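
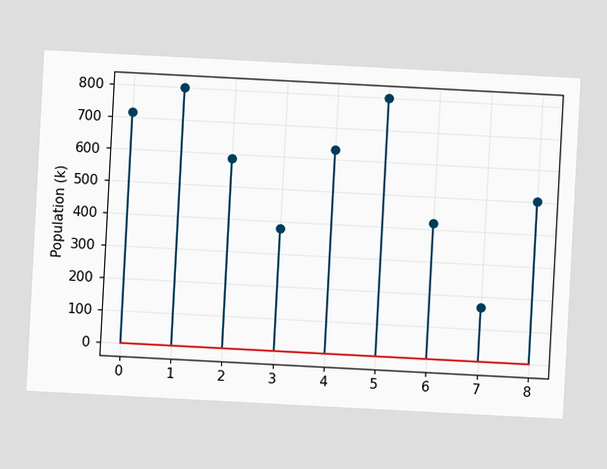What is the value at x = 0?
The chart is tilted about 3° clockwise. The stem at x=0 reaches 714k.

714k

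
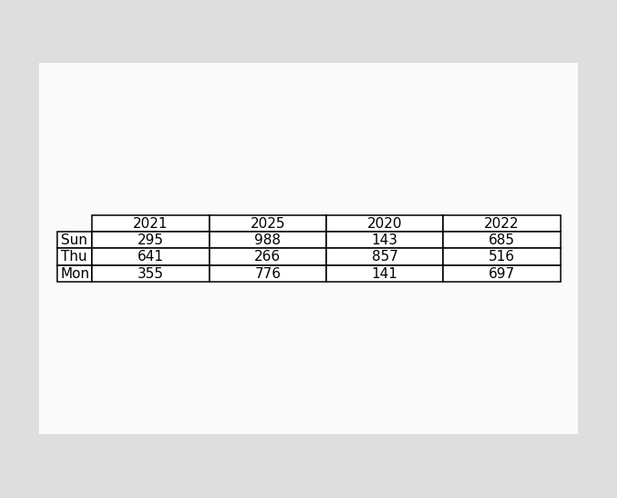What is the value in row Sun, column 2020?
The (Sun, 2020) cell reads 143.

143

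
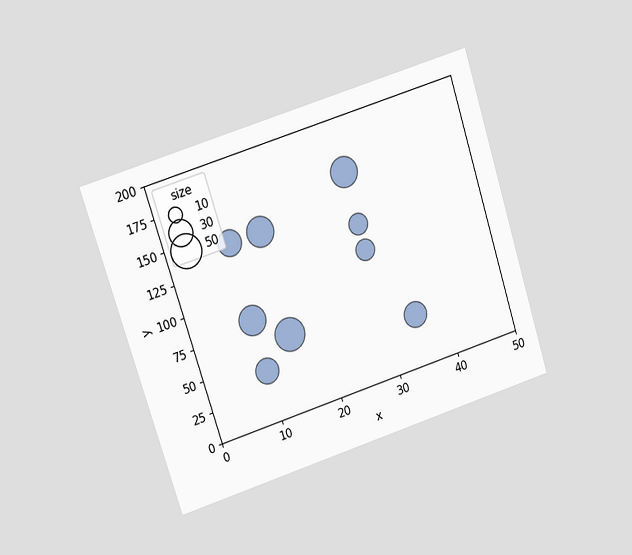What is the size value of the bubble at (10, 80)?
40

The chart is tilted about 18° counter-clockwise and viewed at a slight angle. Matching the bubble at (10, 80) against the size legend gives 40.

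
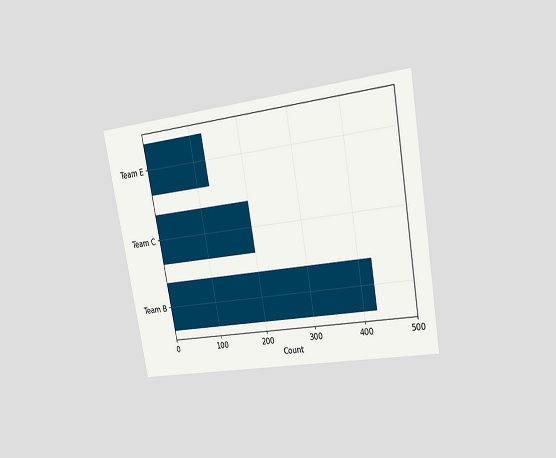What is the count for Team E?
The chart is tilted about 10° counter-clockwise and viewed at a slight angle. Reading along the chart's x-axis, the Team E bar reaches 125.

125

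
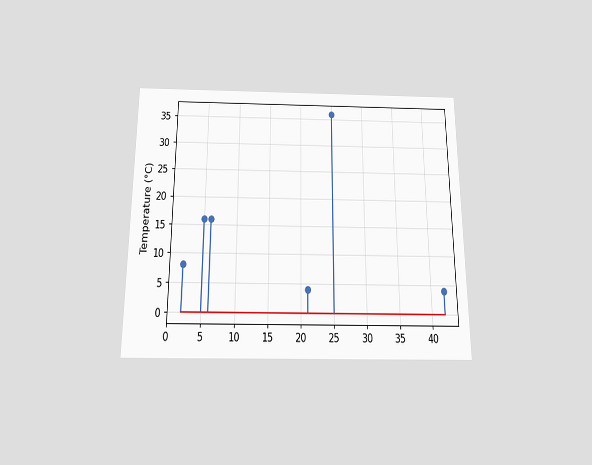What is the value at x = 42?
4°C

The chart is viewed slightly from below. The stem at x=42 reaches 4°C.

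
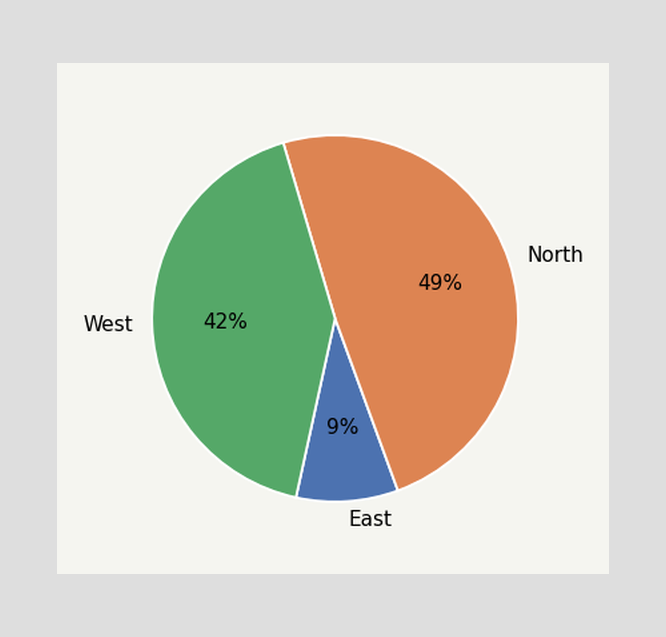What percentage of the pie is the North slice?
The North slice takes up 49% of the pie.

49%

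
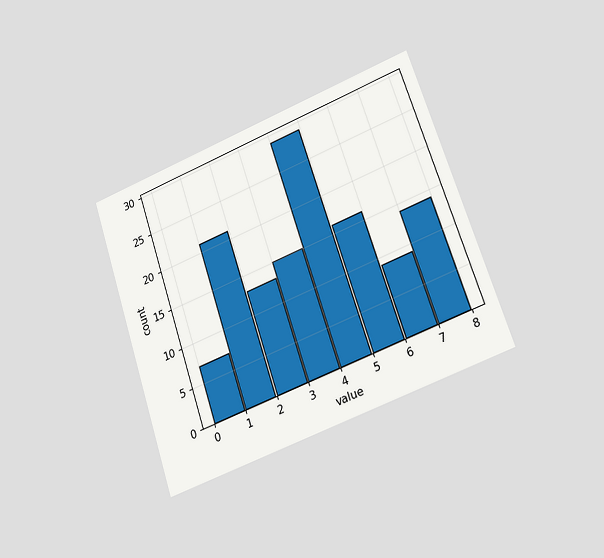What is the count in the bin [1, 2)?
21

The chart is tilted about 18° counter-clockwise and viewed at a slight angle. The [1, 2) bin has height 21.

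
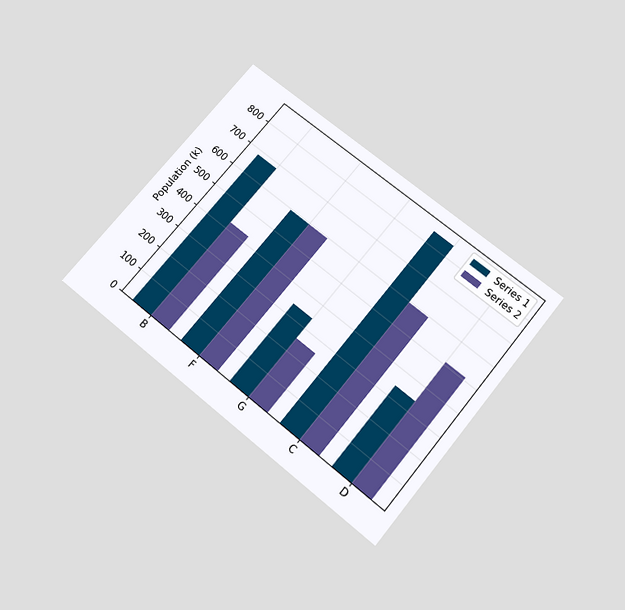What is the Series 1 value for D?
The chart is tilted about 39° clockwise and viewed slightly from below. The Series 1 bar at D reaches 340k on the y-axis.

340k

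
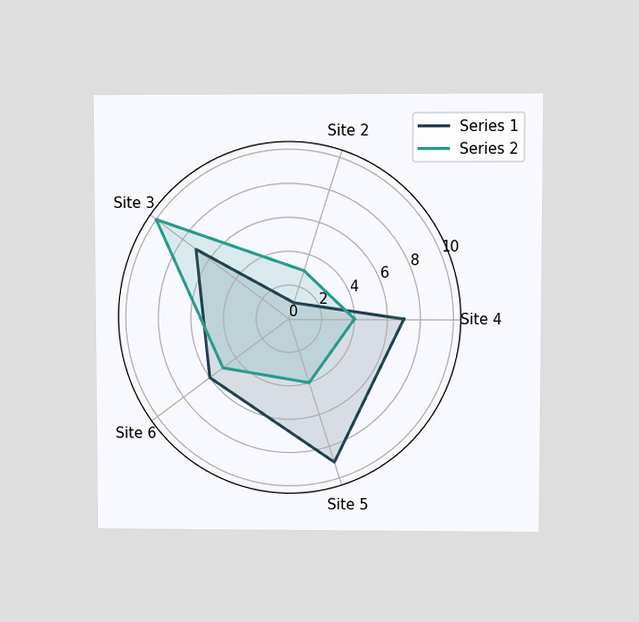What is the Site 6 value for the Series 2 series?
The chart is viewed at a slight angle. On the Site 6 axis, Series 2 reaches 5.

5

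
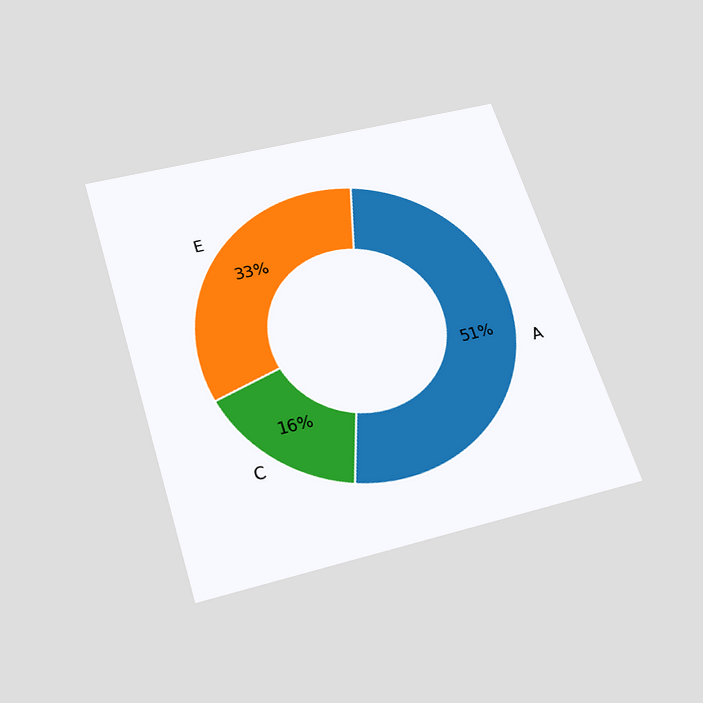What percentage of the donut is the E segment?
33%

The chart is tilted about 17° counter-clockwise and viewed slightly from below. The E segment takes up 33% of the ring.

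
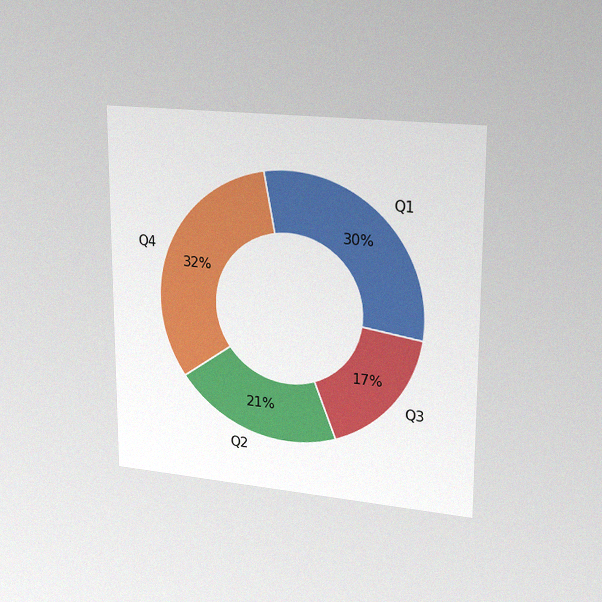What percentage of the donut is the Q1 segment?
The chart is viewed slightly from the right, with some photo noise. The Q1 segment takes up 30% of the ring.

30%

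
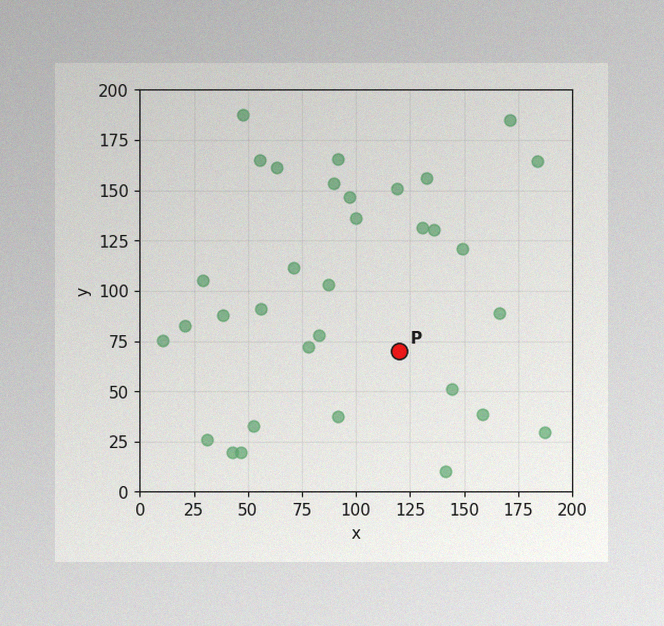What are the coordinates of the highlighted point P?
The image has some photo noise and uneven lighting. Following the gridlines from P to each axis, P sits at (120, 70).

(120, 70)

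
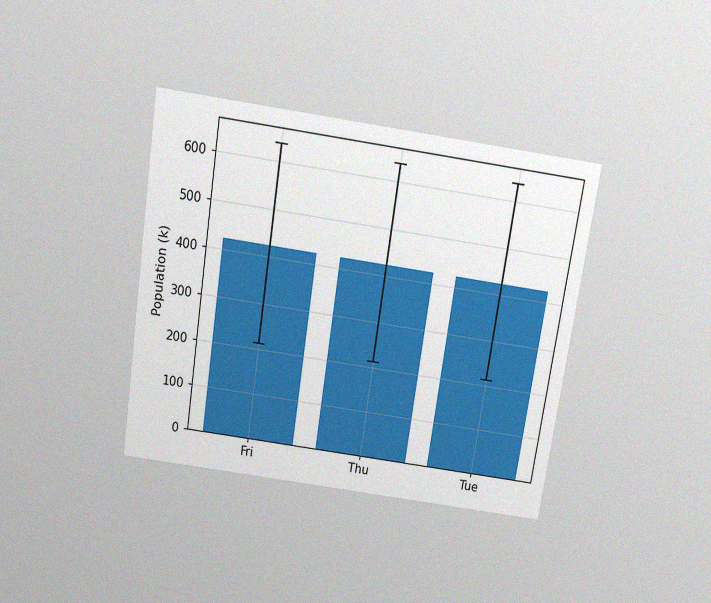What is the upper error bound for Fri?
636k

The chart is tilted about 9° clockwise and viewed slightly from above, with some photo noise. The Fri bar's upper whisker reaches 636k.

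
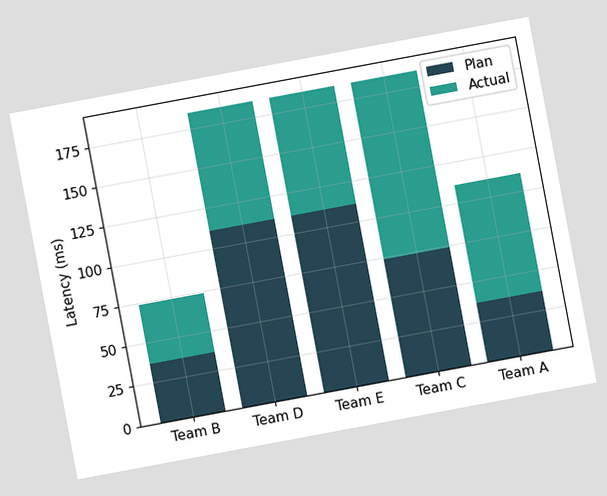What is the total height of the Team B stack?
74ms

The chart is tilted about 11° counter-clockwise. The Team B stack's top reaches 74ms on the y-axis.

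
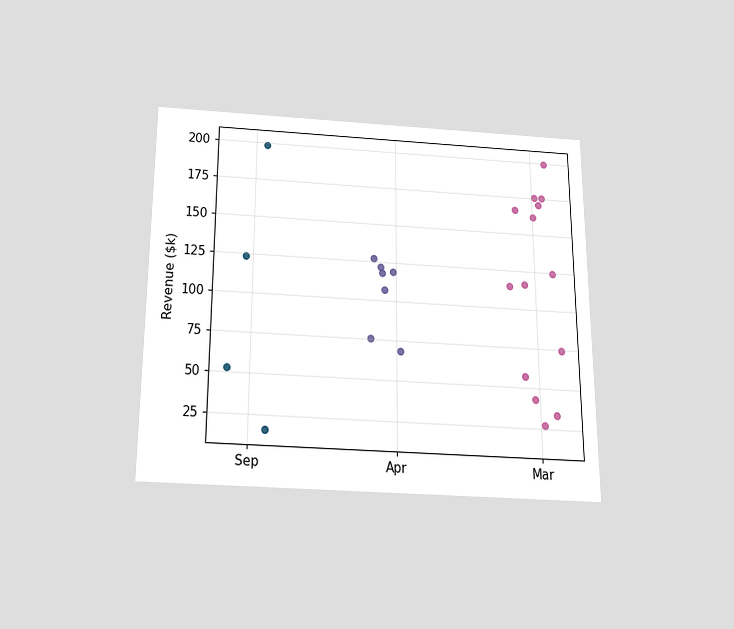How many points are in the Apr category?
7

The chart is viewed slightly from below. Counting the markers in the Apr column gives 7.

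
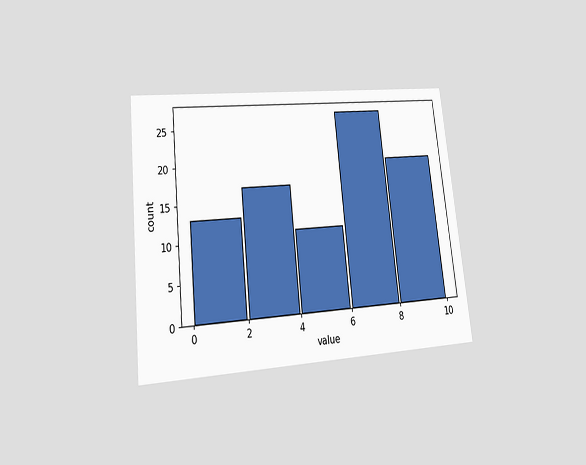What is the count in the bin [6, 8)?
27

The chart is tilted about 6° counter-clockwise and viewed at a slight angle. The [6, 8) bin has height 27.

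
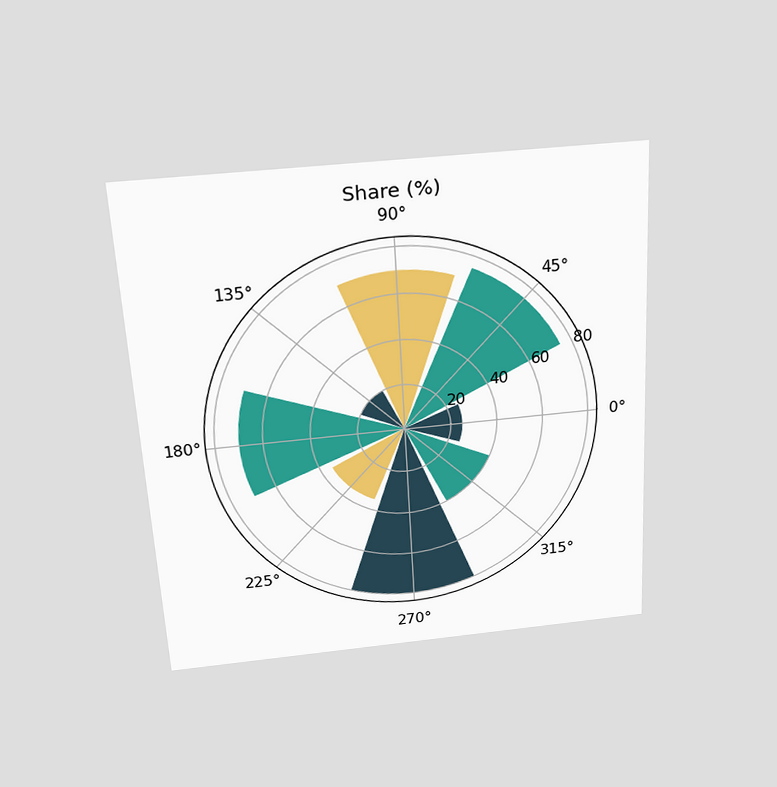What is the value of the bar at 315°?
The chart is tilted about 3° counter-clockwise and viewed slightly from above. The bar at 315° reaches 40% on the radial axis.

40%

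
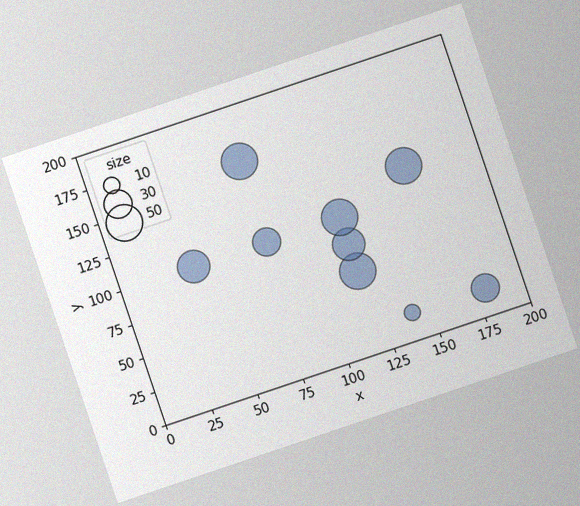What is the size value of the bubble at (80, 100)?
The chart is tilted about 19° counter-clockwise, with some photo noise. Matching the bubble at (80, 100) against the size legend gives 30.

30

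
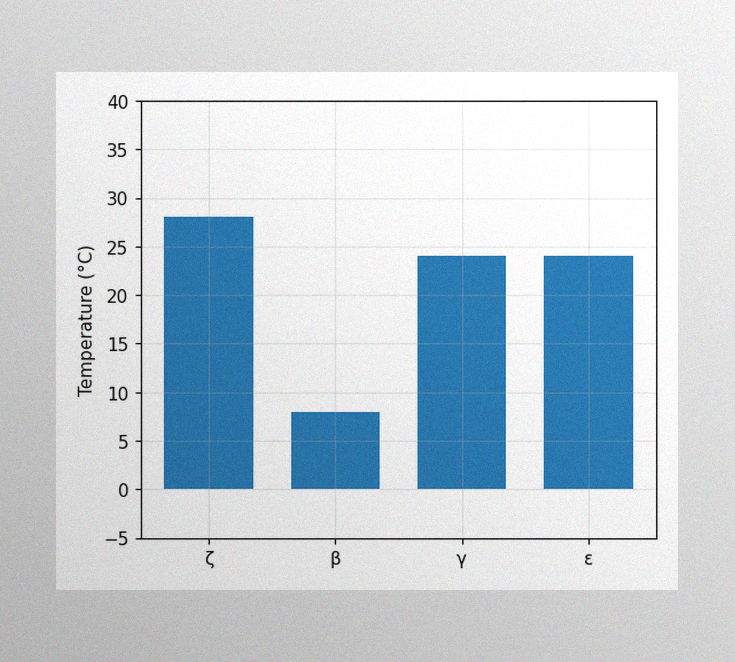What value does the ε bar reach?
The image has some photo noise and uneven lighting. Reading along the chart's y-axis, the ε bar reaches 24°C.

24°C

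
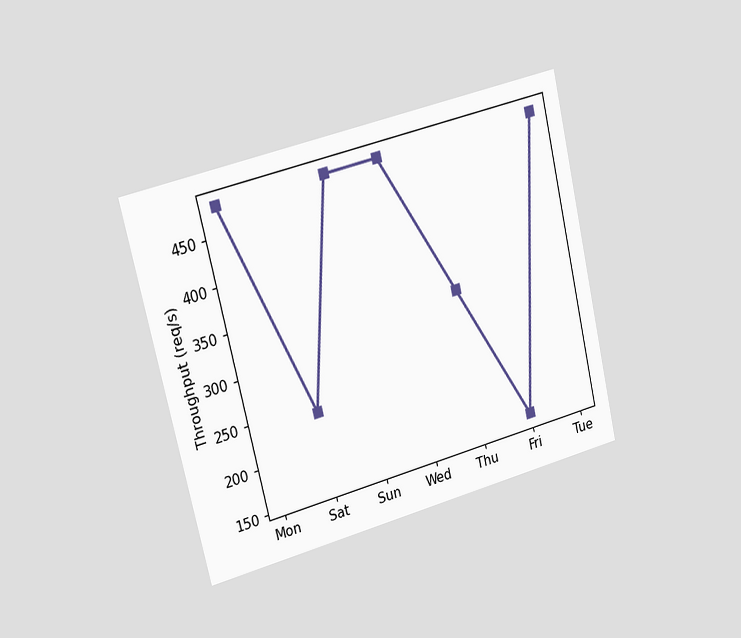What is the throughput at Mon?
480req/s

The chart is tilted about 13° counter-clockwise and viewed slightly from the left. At Mon, the line is at 480req/s.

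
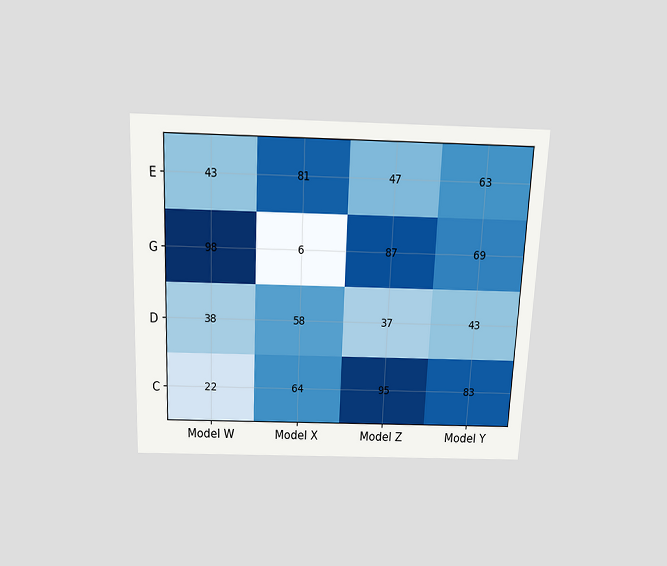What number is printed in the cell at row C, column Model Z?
95

The chart is tilted about 2° clockwise and viewed slightly from above. The (C, Model Z) cell reads 95.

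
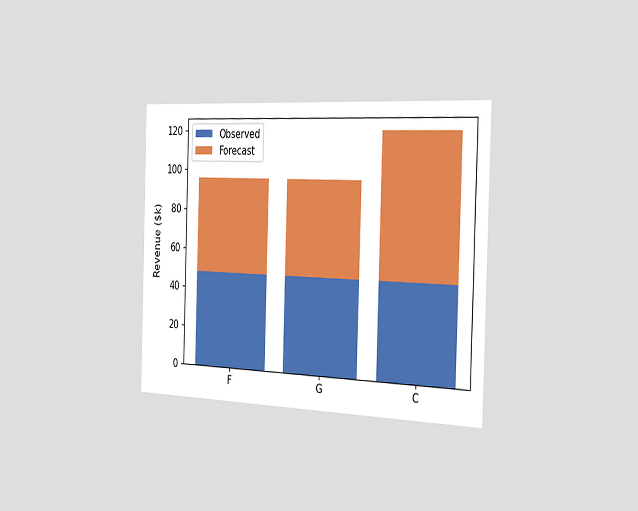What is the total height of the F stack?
$96k

The chart is viewed slightly from the right. The F stack's top reaches $96k on the y-axis.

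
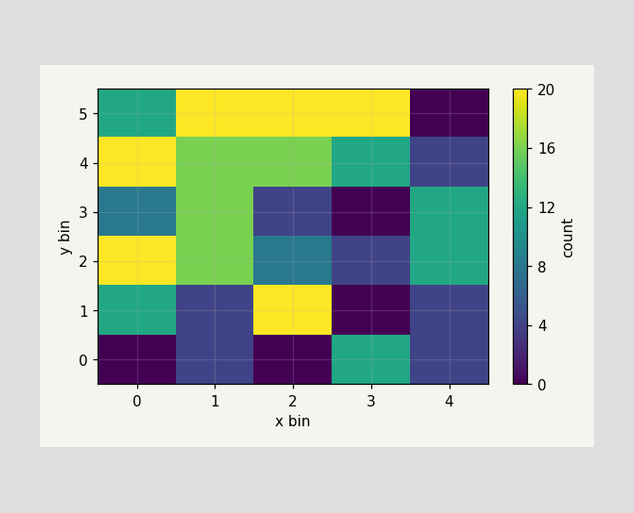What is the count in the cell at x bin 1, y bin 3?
Matching the cell (1, 3) against the colorbar gives 16.

16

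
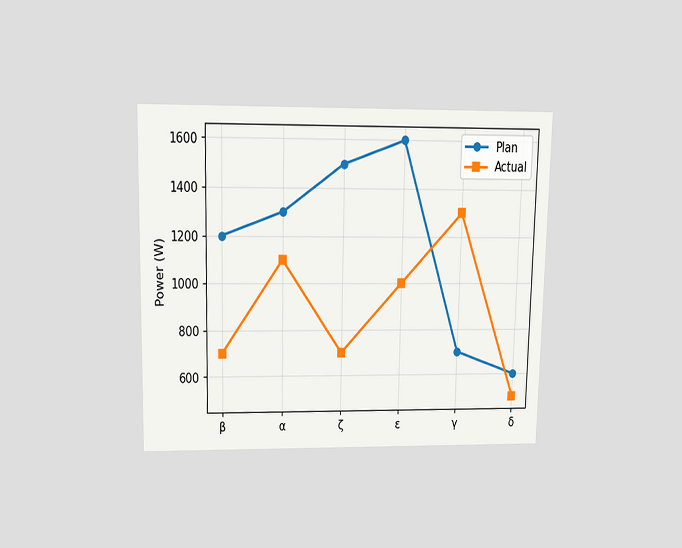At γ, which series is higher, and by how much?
Actual, by 600W

The chart is viewed slightly from above. At γ, Actual sits above the other line by 600W.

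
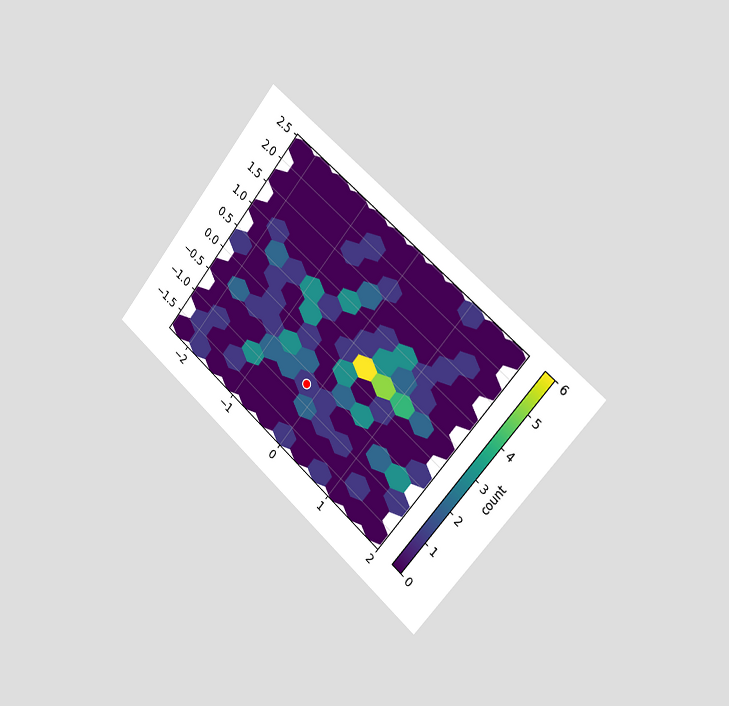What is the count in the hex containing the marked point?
The chart is tilted about 40° clockwise and viewed slightly from the right. The marked hex reads 1 on the colorbar.

1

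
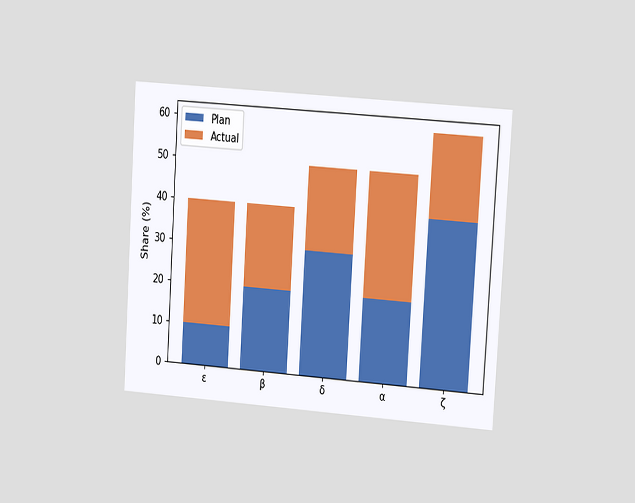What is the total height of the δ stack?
50%

The chart is tilted about 4° clockwise and viewed slightly from the right. The δ stack's top reaches 50% on the y-axis.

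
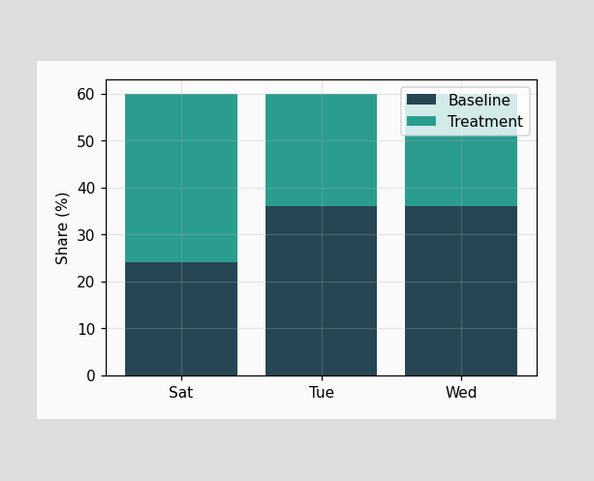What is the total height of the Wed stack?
The Wed stack's top reaches 60% on the y-axis.

60%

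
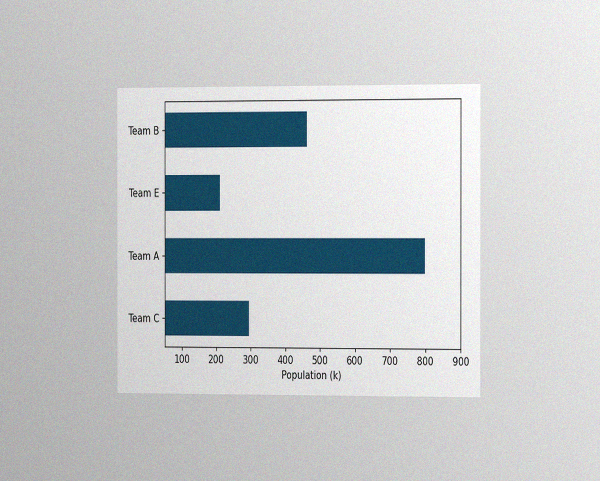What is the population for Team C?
The chart is viewed slightly from the right, with some photo noise. Reading along the chart's x-axis, the Team C bar reaches 294k.

294k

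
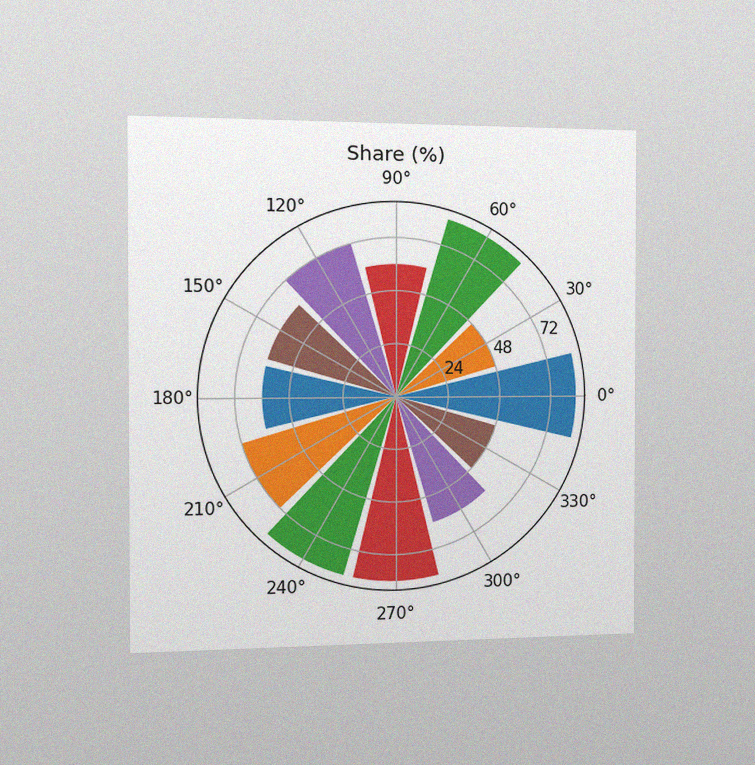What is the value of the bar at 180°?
60%

The chart is viewed slightly from the left, with some photo noise. The bar at 180° reaches 60% on the radial axis.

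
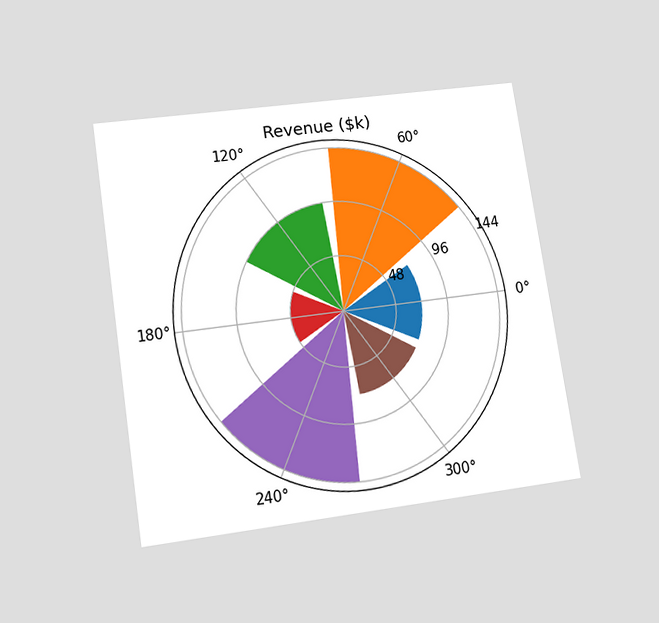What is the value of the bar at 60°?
$144k

The chart is tilted about 9° counter-clockwise and viewed slightly from below. The bar at 60° reaches $144k on the radial axis.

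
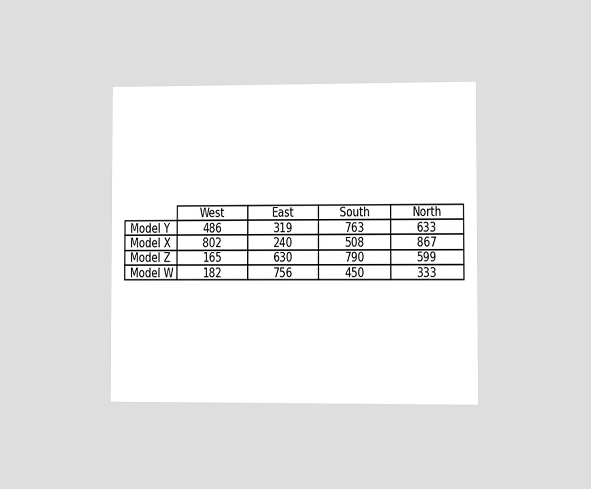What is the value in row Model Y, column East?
319

The chart is viewed slightly from the right. The (Model Y, East) cell reads 319.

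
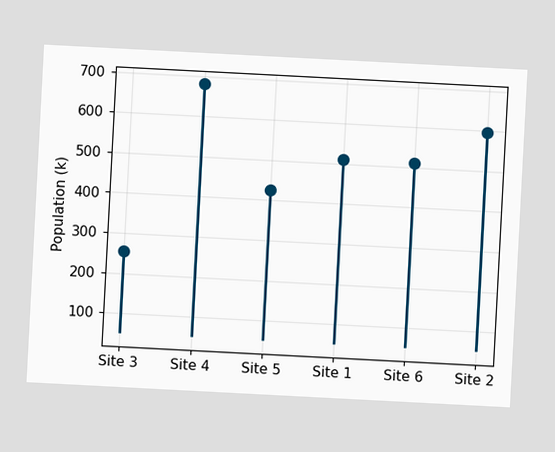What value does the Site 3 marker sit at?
The chart is tilted about 3° clockwise. The Site 3 marker sits at 255k.

255k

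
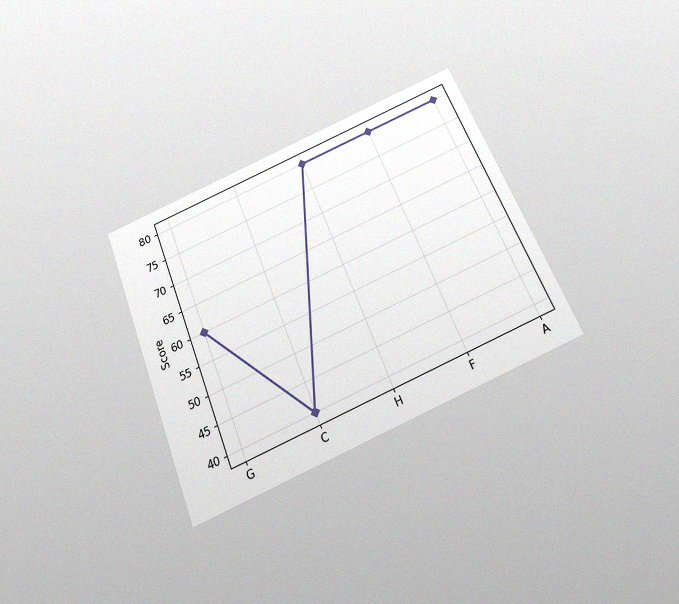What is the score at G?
The chart is tilted about 22° counter-clockwise and viewed slightly from below, with some photo noise. At G, the line is at 60.

60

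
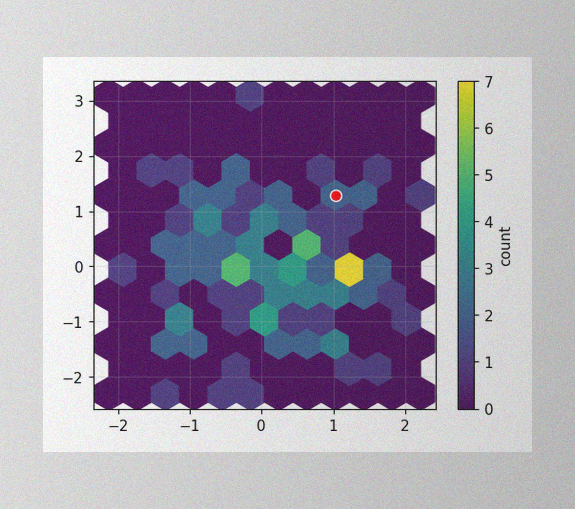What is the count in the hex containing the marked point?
The image has some photo noise and uneven lighting. The marked hex reads 2 on the colorbar.

2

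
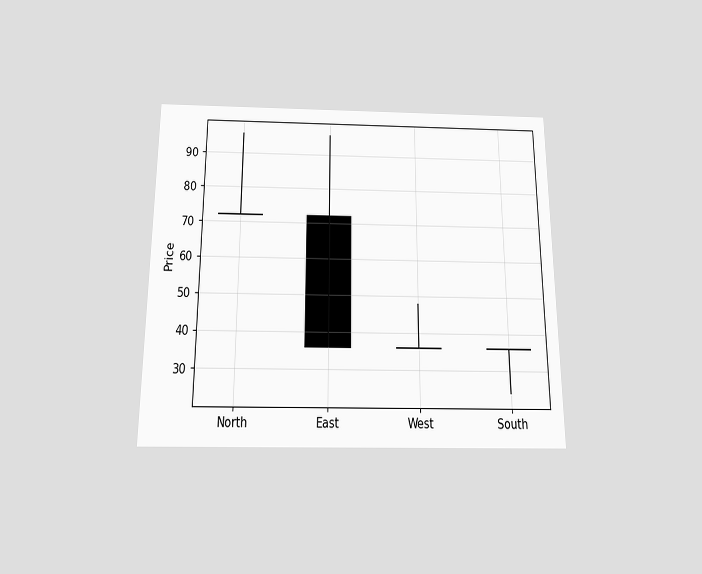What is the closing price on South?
The chart is viewed slightly from below. The South candle closes at 36.

36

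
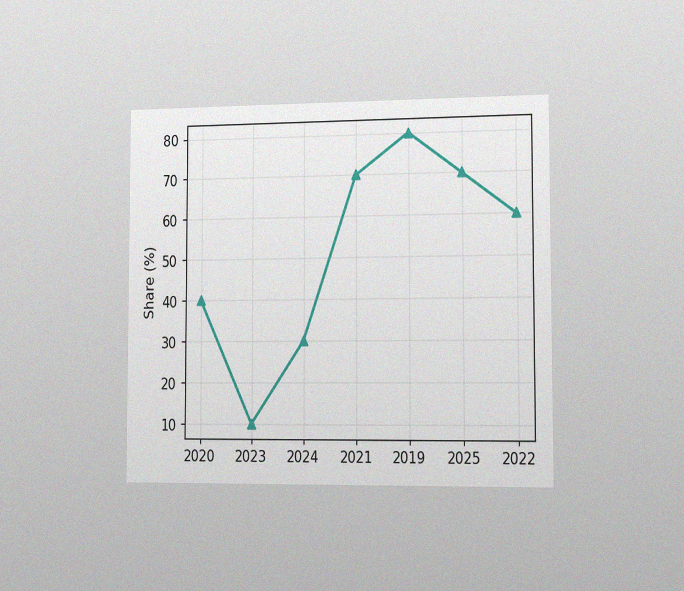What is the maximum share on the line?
80%

The chart is viewed slightly from the right, with some photo noise. The highest point is at 2019, and reading across to the y-axis gives 80%.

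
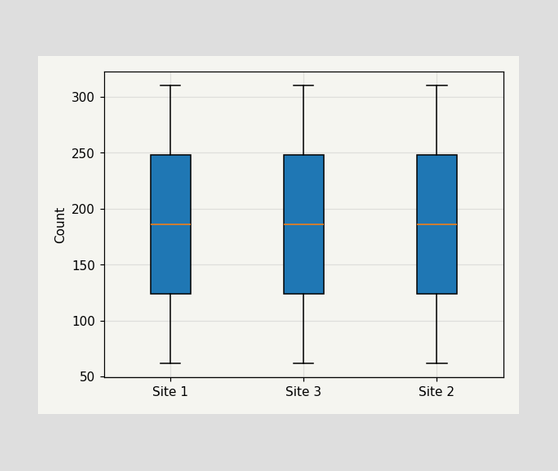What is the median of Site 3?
186

The median line in the Site 3 box sits at 186.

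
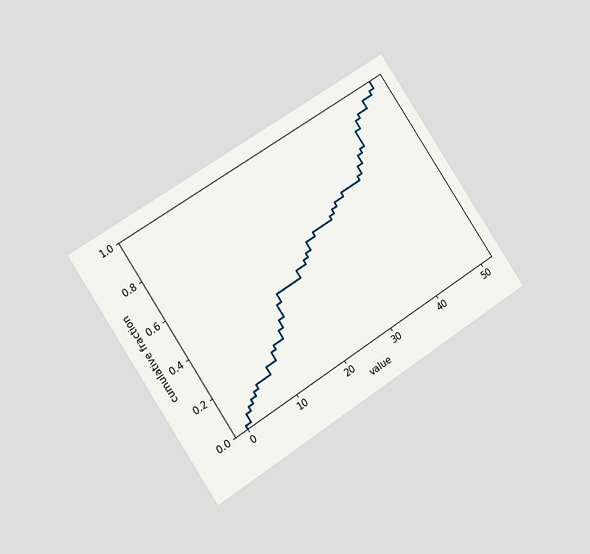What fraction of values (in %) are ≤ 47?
The chart is tilted about 34° counter-clockwise and viewed slightly from the left. At x=47 the ECDF step is at 94%.

94%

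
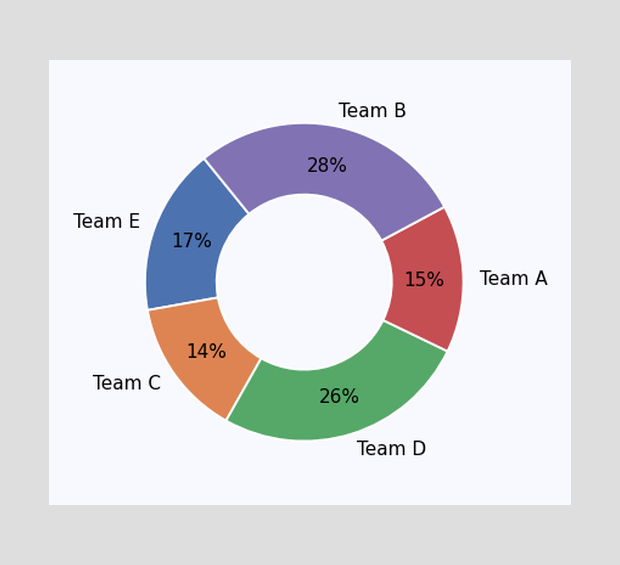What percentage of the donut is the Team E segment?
The Team E segment takes up 17% of the ring.

17%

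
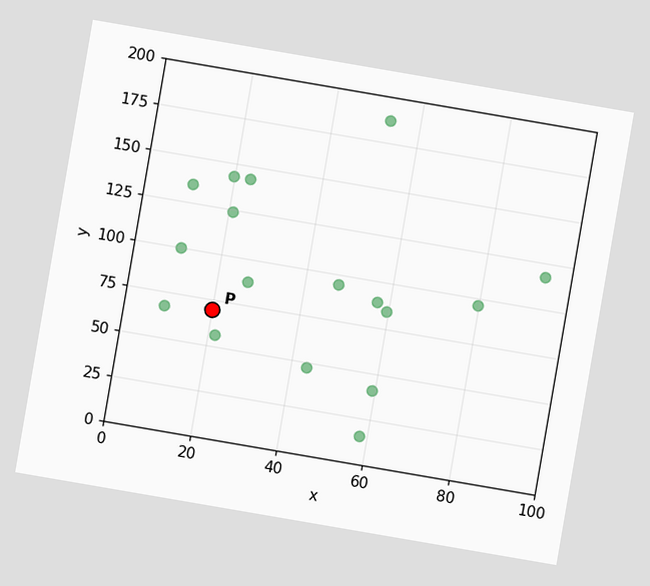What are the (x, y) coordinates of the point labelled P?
The chart is tilted about 10° clockwise. Following the gridlines from P to each axis, P sits at (20, 70).

(20, 70)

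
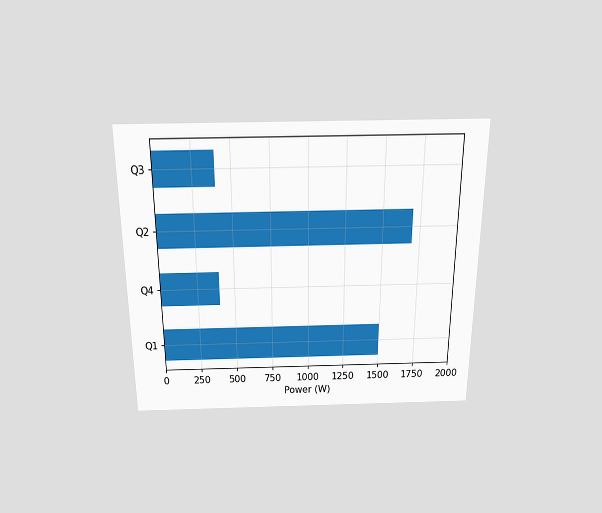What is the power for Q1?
1500W

The chart is viewed slightly from above. Reading along the chart's x-axis, the Q1 bar reaches 1500W.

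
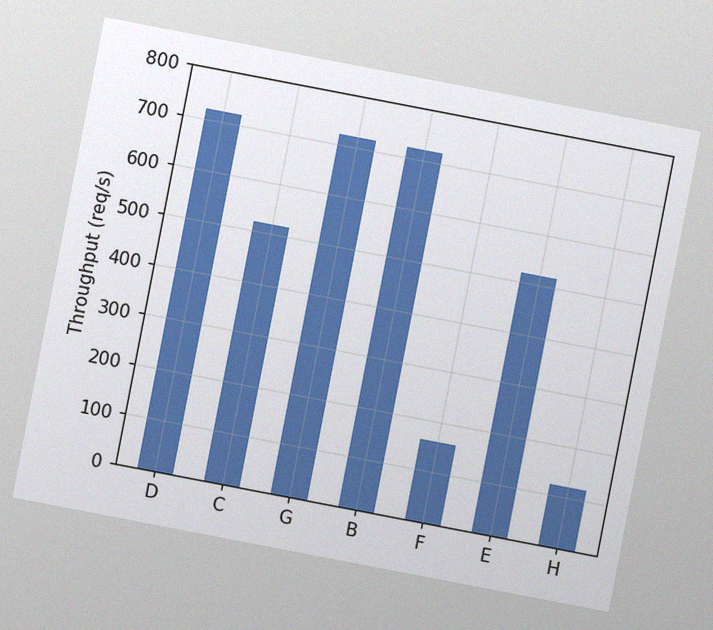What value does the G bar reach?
720req/s

The chart is tilted about 11° clockwise, with some photo noise. Reading along the chart's y-axis, the G bar reaches 720req/s.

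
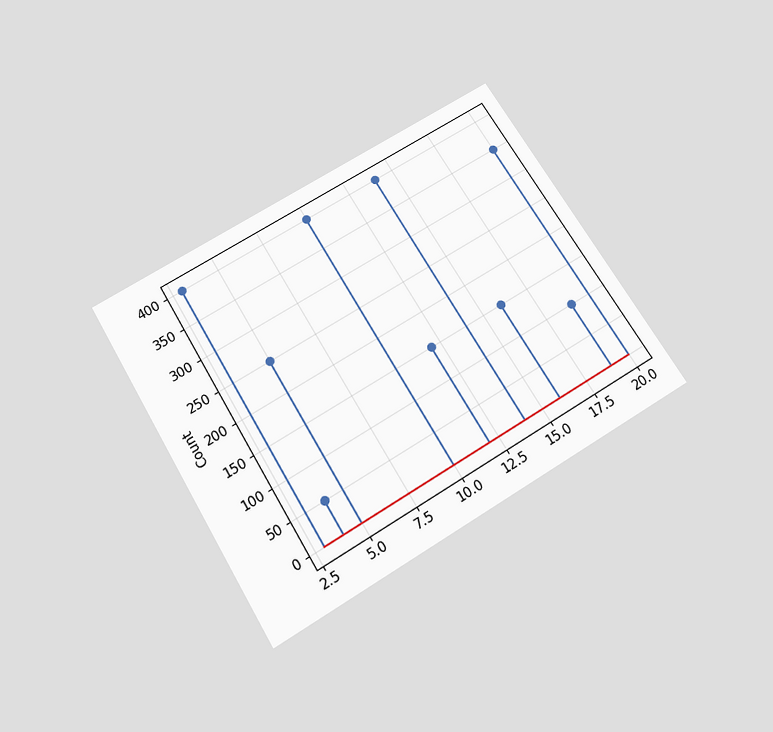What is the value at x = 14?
400

The chart is tilted about 31° counter-clockwise and viewed slightly from below. The stem at x=14 reaches 400.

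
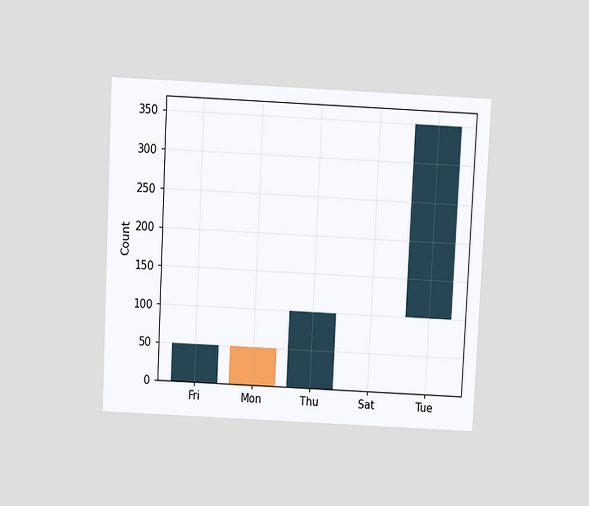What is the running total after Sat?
The chart is tilted about 3° clockwise and viewed slightly from above. After Sat the running total reaches 100.

100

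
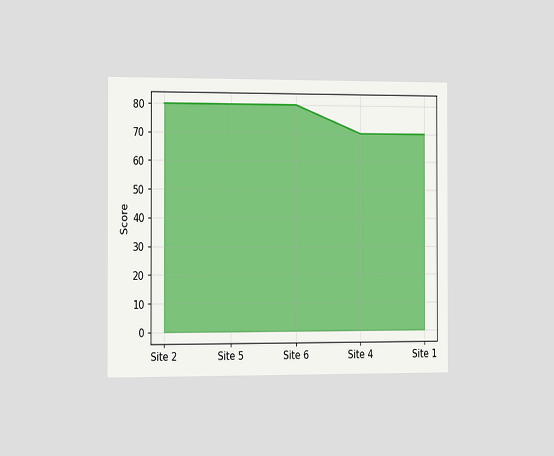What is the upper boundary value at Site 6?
80

The chart is viewed slightly from the left. At Site 6 the upper boundary is at 80.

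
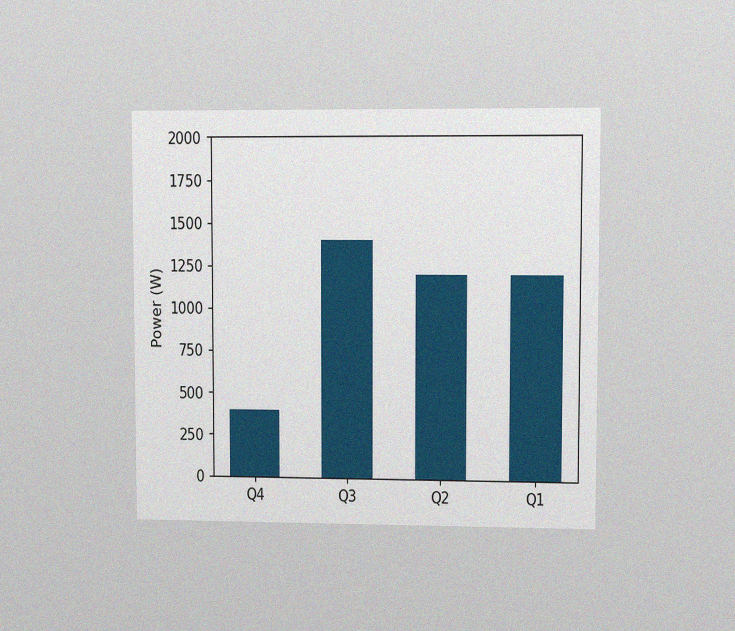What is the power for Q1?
1200W

The chart is viewed at a slight angle, with some photo noise. Reading along the chart's y-axis, the Q1 bar reaches 1200W.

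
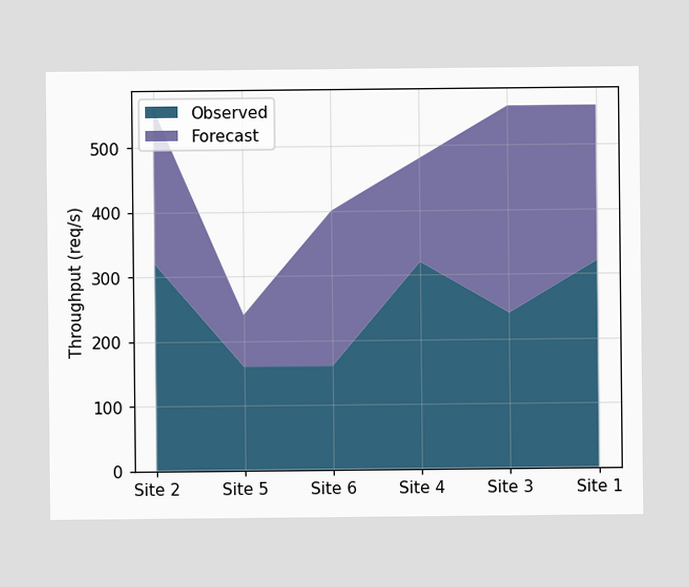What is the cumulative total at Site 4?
The stacked total at Site 4 reaches 480req/s.

480req/s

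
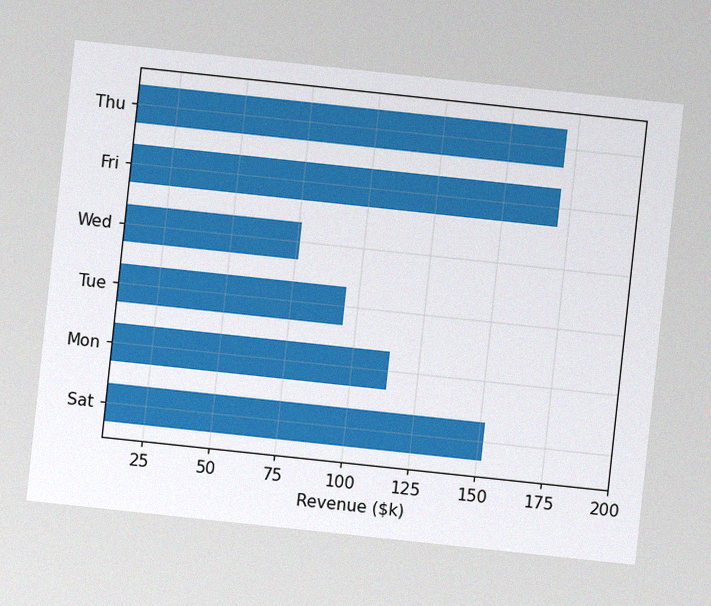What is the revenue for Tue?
$95k

The chart is tilted about 6° clockwise, with some photo noise. Reading along the chart's x-axis, the Tue bar reaches $95k.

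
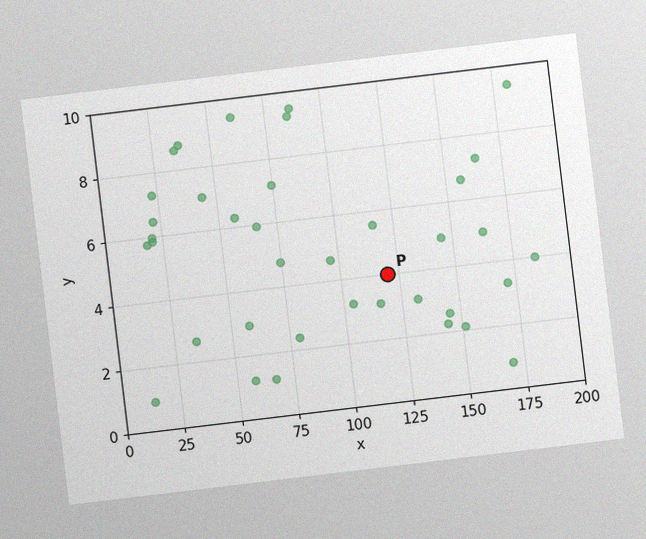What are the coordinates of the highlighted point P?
The chart is tilted about 7° counter-clockwise, with some photo noise. Following the gridlines from P to each axis, P sits at (120, 4).

(120, 4)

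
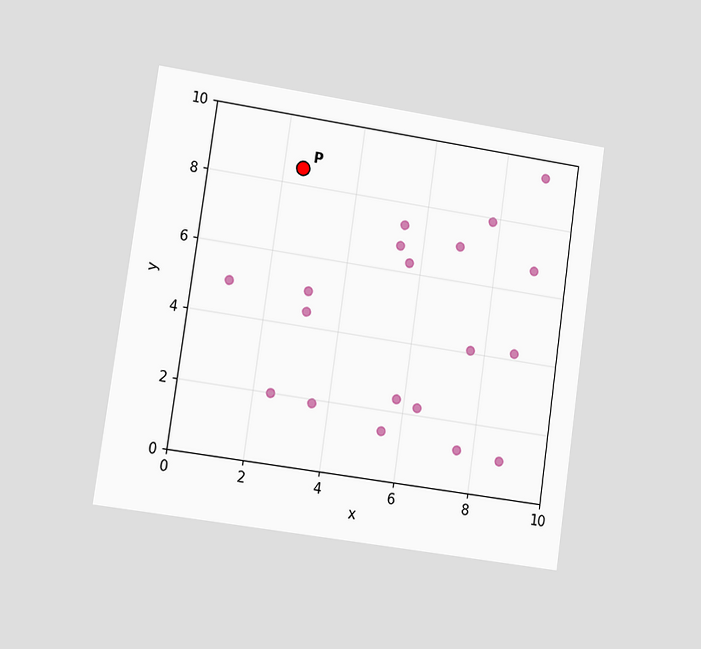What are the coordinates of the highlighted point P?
(2.5, 8.5)

The chart is tilted about 8° clockwise and viewed at a slight angle. Following the gridlines from P to each axis, P sits at (2.5, 8.5).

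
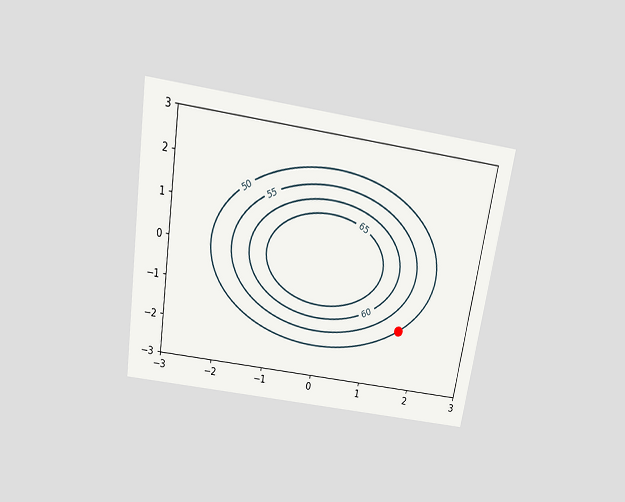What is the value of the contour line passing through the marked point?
The chart is tilted about 9° clockwise and viewed slightly from above. The marked point sits on the contour labelled 50.

50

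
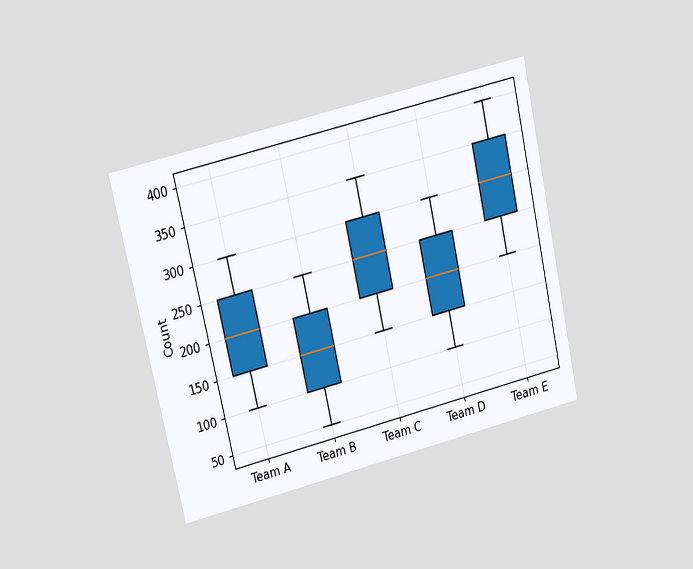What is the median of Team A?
The chart is tilted about 13° counter-clockwise and viewed at a slight angle. The median line in the Team A box sits at 200.

200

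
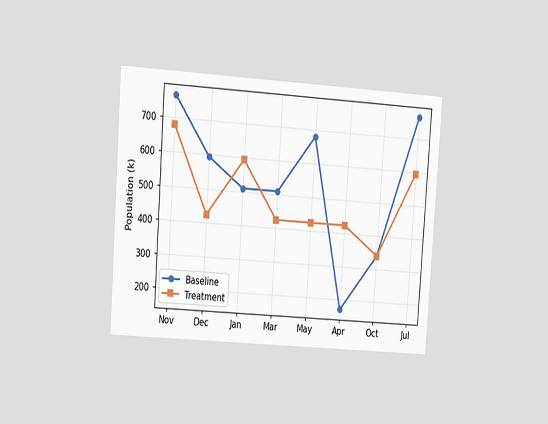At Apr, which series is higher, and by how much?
The chart is tilted about 4° clockwise and viewed at a slight angle. At Apr, Treatment sits above the other line by 255k.

Treatment, by 255k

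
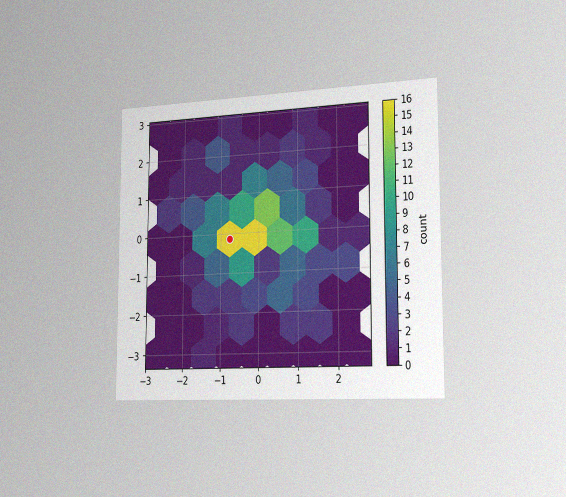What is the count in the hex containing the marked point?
16

The chart is viewed slightly from the right, with some photo noise. The marked hex reads 16 on the colorbar.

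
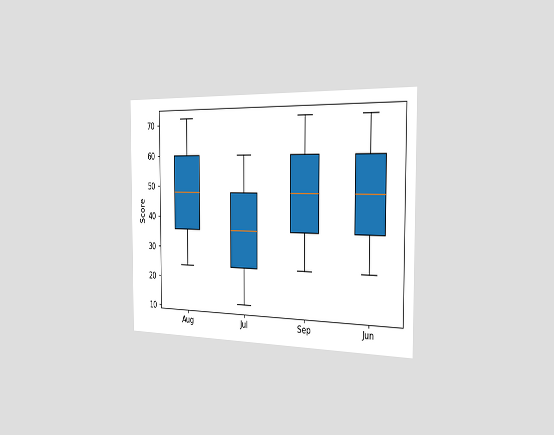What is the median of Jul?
The chart is viewed slightly from the right. The median line in the Jul box sits at 36.

36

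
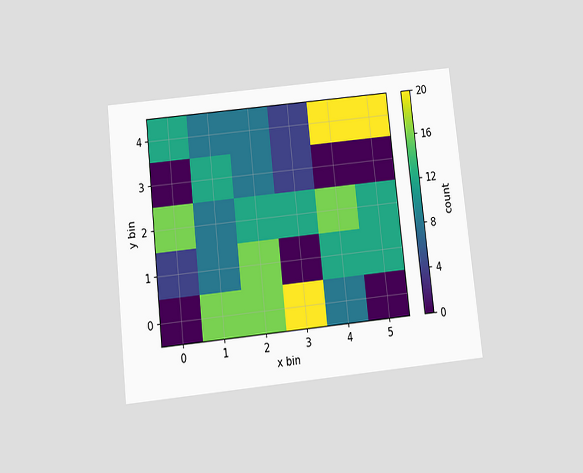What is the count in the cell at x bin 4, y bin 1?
12

The chart is tilted about 6° counter-clockwise and viewed slightly from below. Matching the cell (4, 1) against the colorbar gives 12.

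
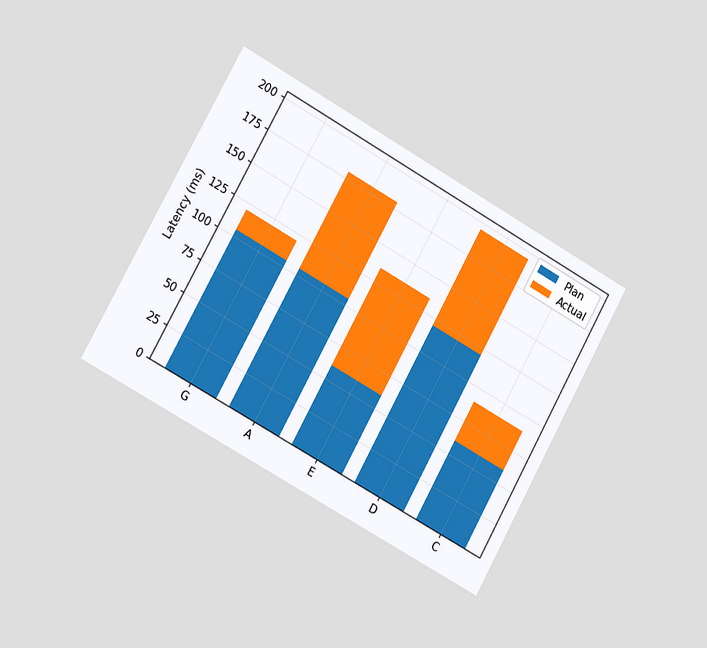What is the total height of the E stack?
The chart is tilted about 29° clockwise and viewed slightly from the left. The E stack's top reaches 135ms on the y-axis.

135ms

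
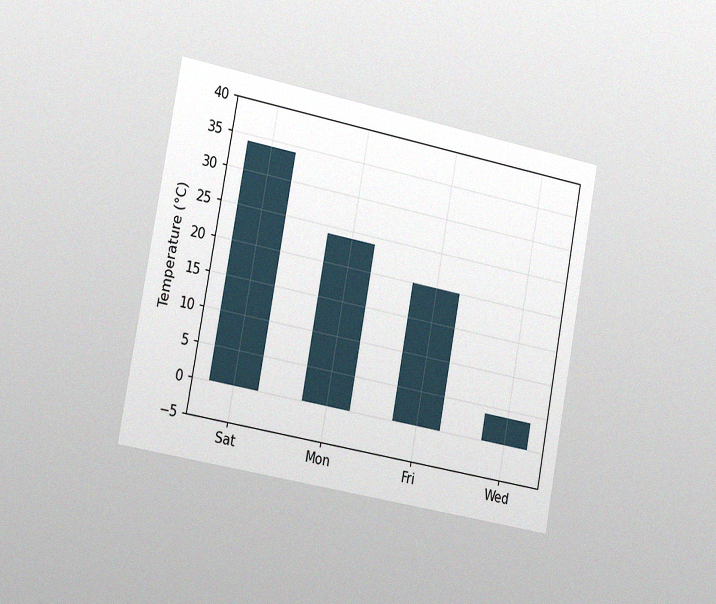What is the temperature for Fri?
The chart is tilted about 10° clockwise and viewed slightly from the left, with some photo noise. Reading along the chart's y-axis, the Fri bar reaches 20°C.

20°C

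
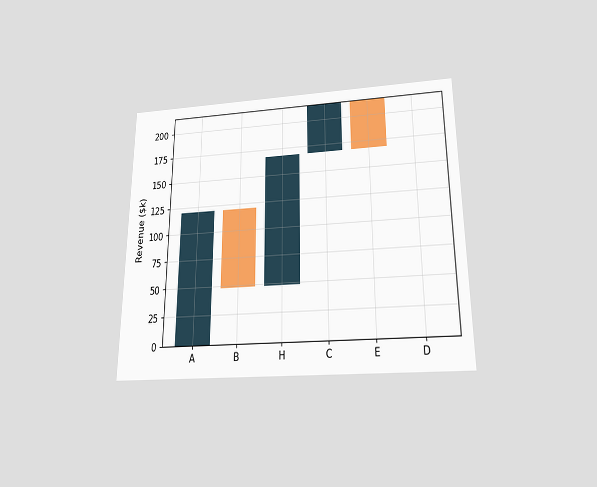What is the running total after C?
$216k

The chart is viewed slightly from below. After C the running total reaches $216k.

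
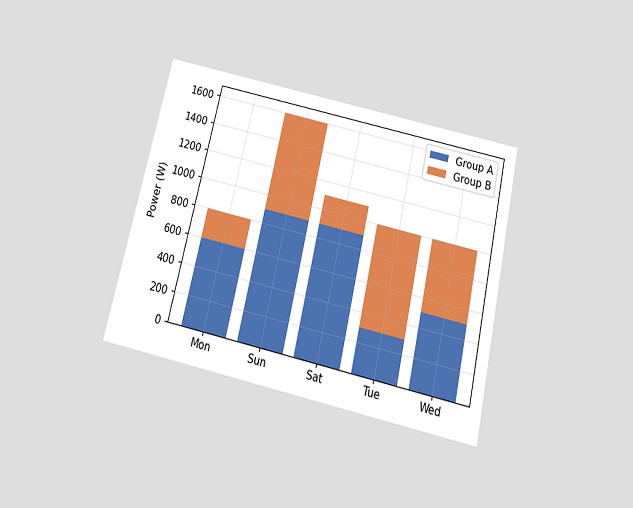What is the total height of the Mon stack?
800W

The chart is tilted about 13° clockwise and viewed slightly from below. The Mon stack's top reaches 800W on the y-axis.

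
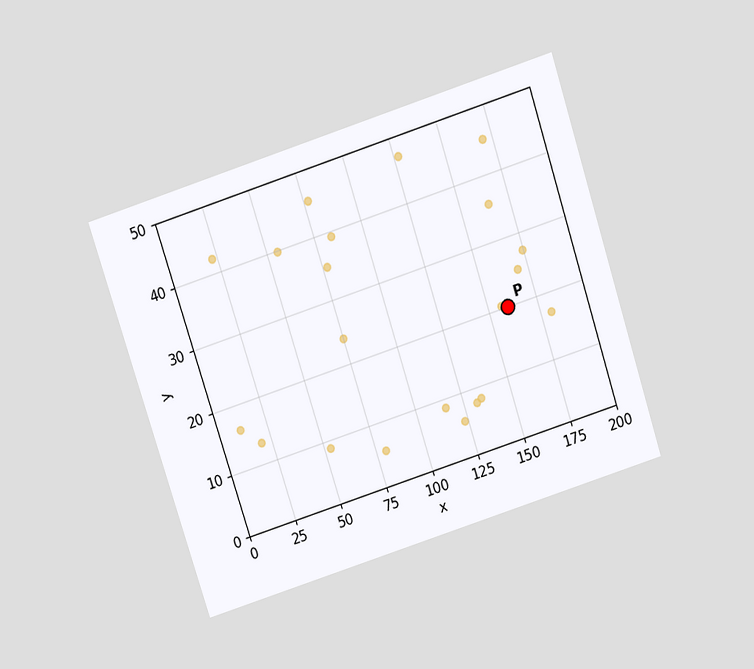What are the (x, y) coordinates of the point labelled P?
(160, 20)

The chart is tilted about 18° counter-clockwise and viewed slightly from above. Following the gridlines from P to each axis, P sits at (160, 20).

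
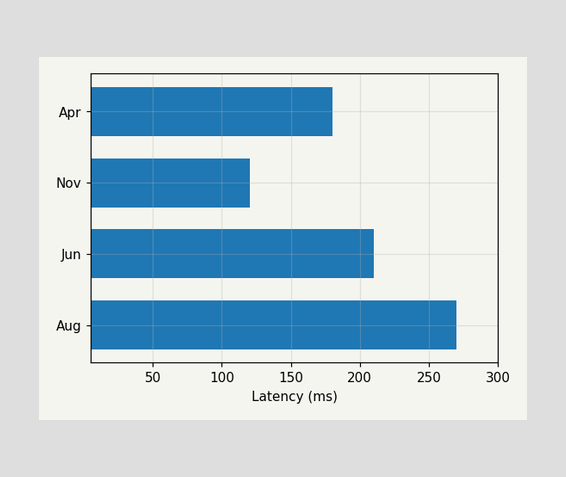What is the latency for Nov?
Reading along the chart's x-axis, the Nov bar reaches 120ms.

120ms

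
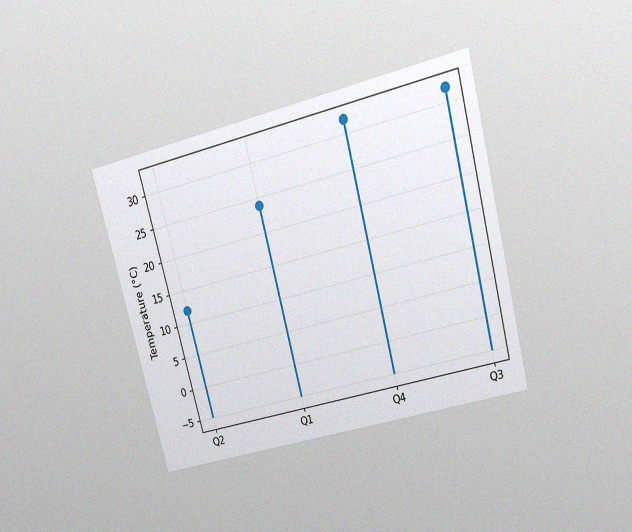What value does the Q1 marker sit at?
The chart is tilted about 14° counter-clockwise and viewed at a slight angle, with some photo noise. The Q1 marker sits at 24°C.

24°C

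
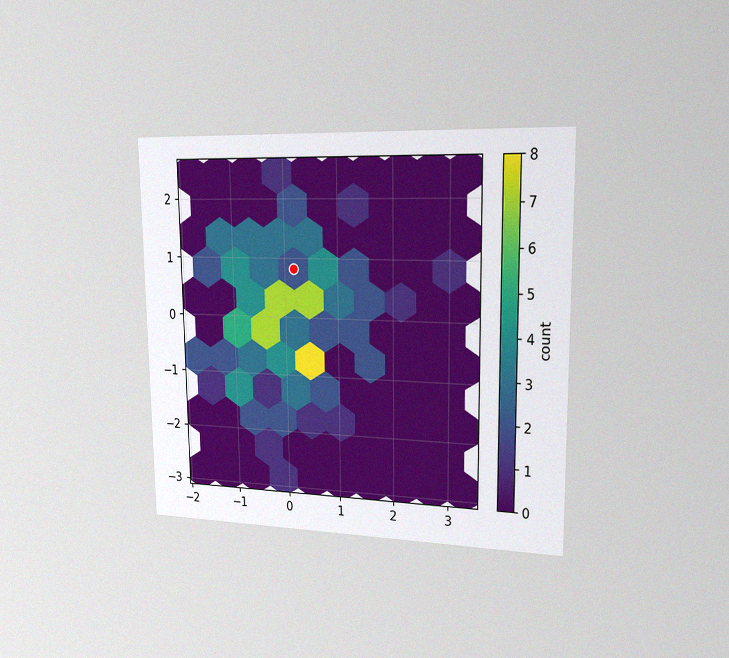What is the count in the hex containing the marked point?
The chart is viewed slightly from the right, with some photo noise. The marked hex reads 2 on the colorbar.

2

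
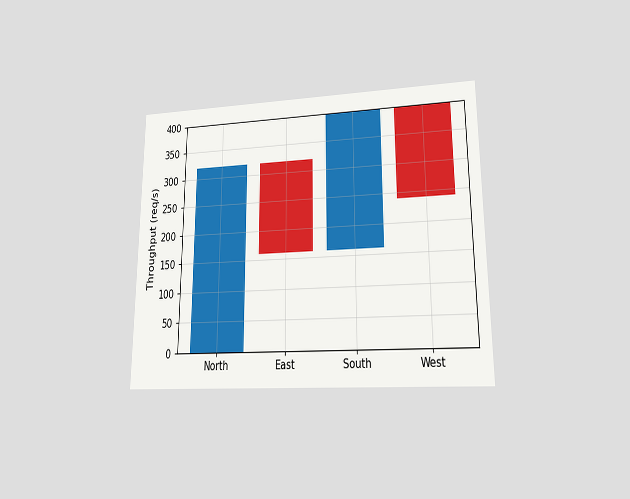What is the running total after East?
160req/s

The chart is viewed at a slight angle. After East the running total reaches 160req/s.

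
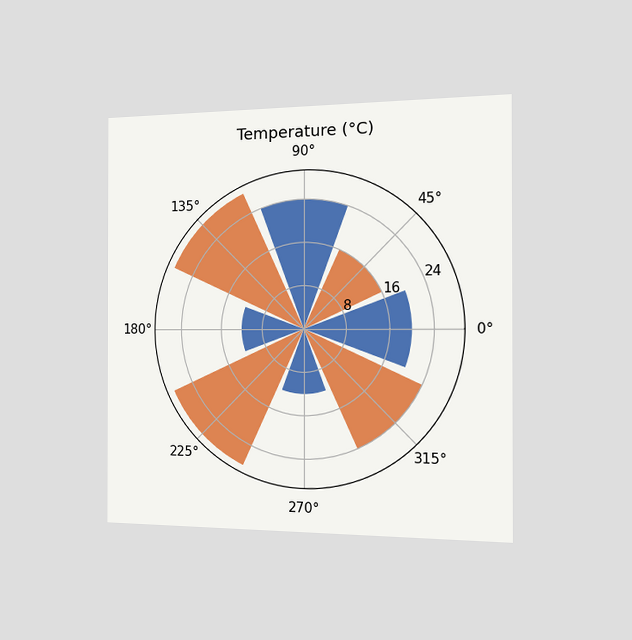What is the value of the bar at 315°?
The chart is viewed slightly from the right. The bar at 315° reaches 24°C on the radial axis.

24°C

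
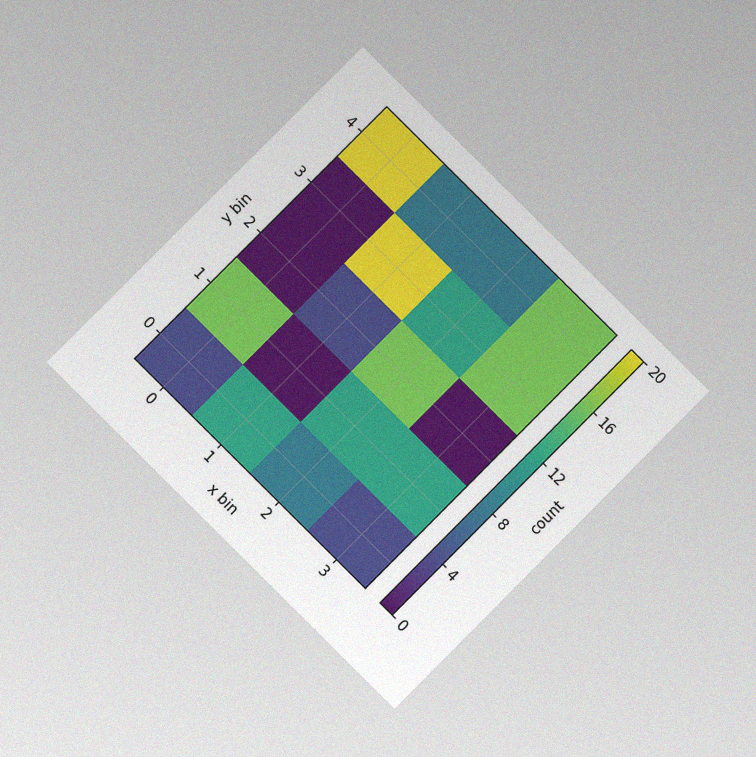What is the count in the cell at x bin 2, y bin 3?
The chart is tilted about 45° clockwise and viewed at a slight angle, with some photo noise. Matching the cell (2, 3) against the colorbar gives 12.

12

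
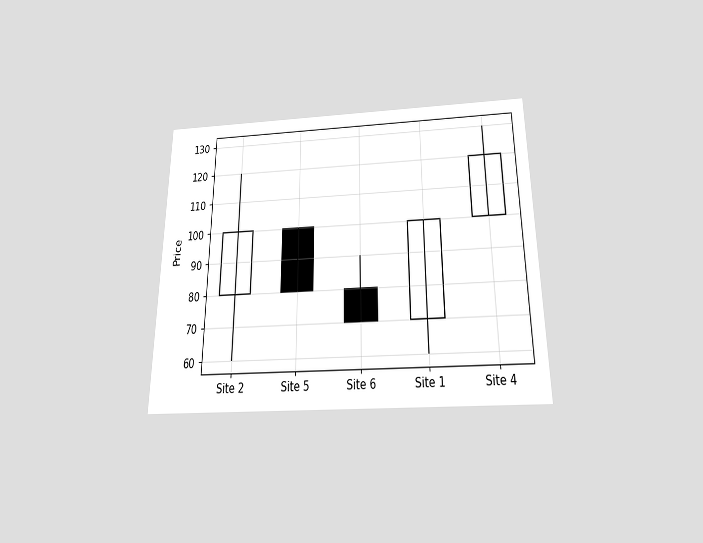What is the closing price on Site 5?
80

The chart is viewed slightly from below. The Site 5 candle closes at 80.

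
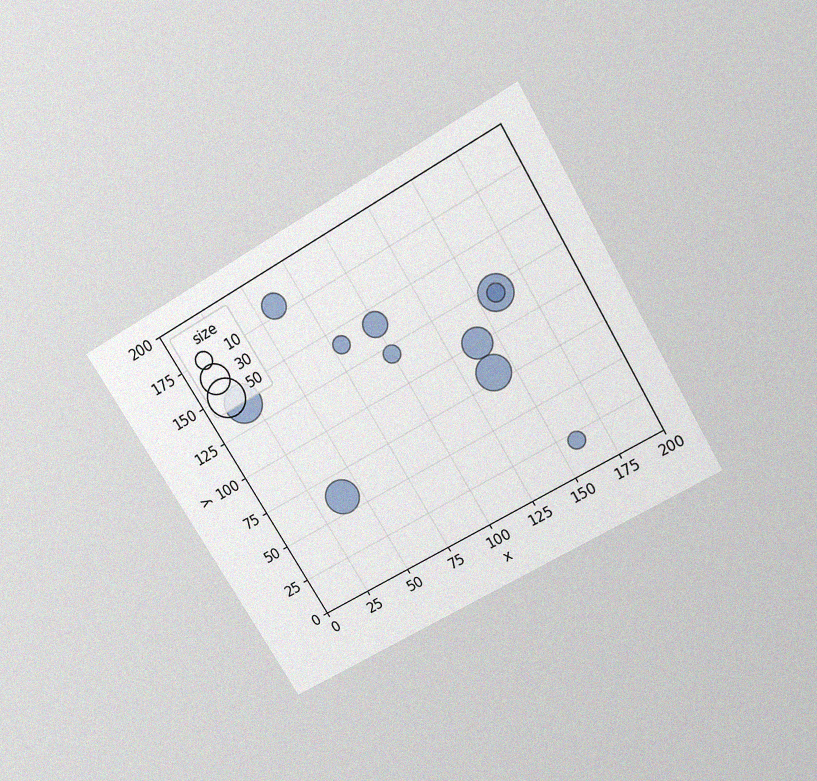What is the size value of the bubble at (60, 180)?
20

The chart is tilted about 31° counter-clockwise and viewed slightly from above, with some photo noise. Matching the bubble at (60, 180) against the size legend gives 20.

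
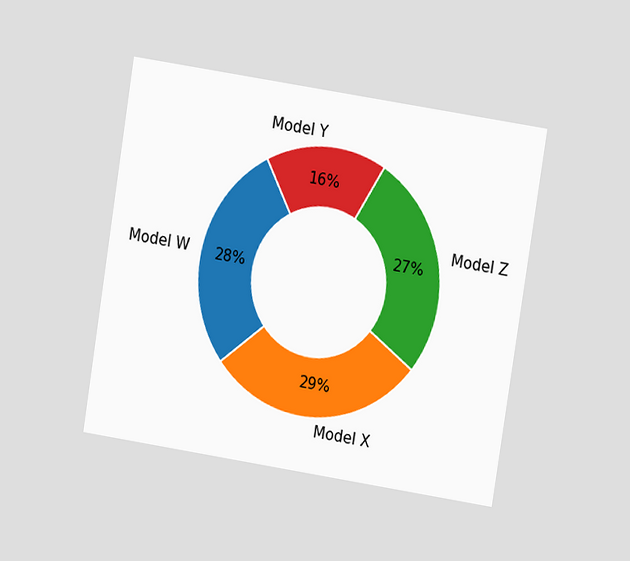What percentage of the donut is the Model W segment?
28%

The chart is tilted about 9° clockwise and viewed at a slight angle. The Model W segment takes up 28% of the ring.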